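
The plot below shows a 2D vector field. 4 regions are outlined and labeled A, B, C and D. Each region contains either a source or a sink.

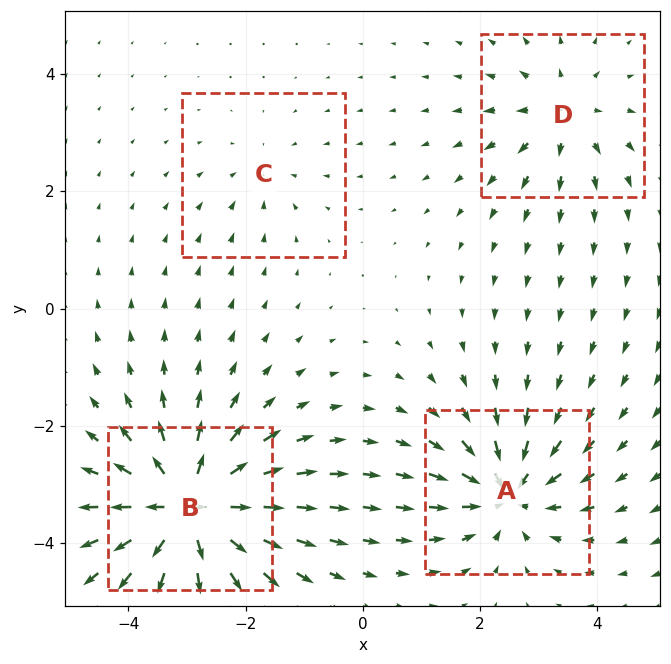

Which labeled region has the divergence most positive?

B

Divergence at each region's feature centre — A: about -6, B: about +9, C: about -2, D: about +4. Region B is most positive.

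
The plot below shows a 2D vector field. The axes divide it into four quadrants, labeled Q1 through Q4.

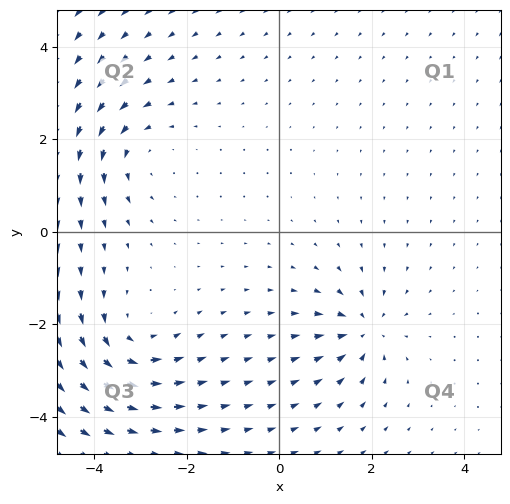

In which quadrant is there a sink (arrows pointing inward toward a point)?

Q4

The sink sits at approximately (1.8, -2.1), which lies in quadrant Q4. The divergence there is about -4, negative as expected for a sink.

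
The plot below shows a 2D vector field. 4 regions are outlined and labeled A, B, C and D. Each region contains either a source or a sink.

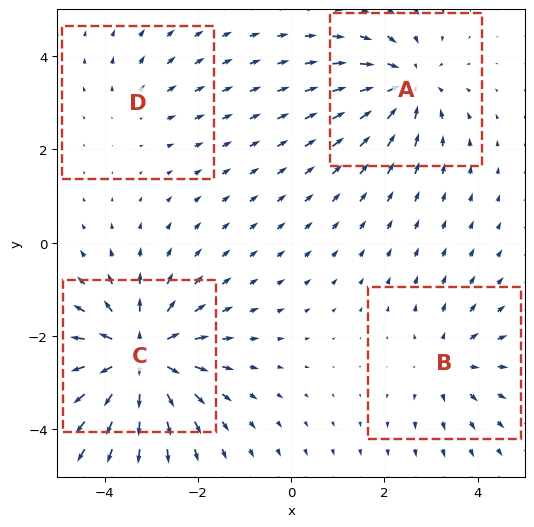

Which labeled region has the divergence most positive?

C

Divergence at each region's feature centre — A: about -5, B: about +4, C: about +7, D: about +2. Region C is most positive.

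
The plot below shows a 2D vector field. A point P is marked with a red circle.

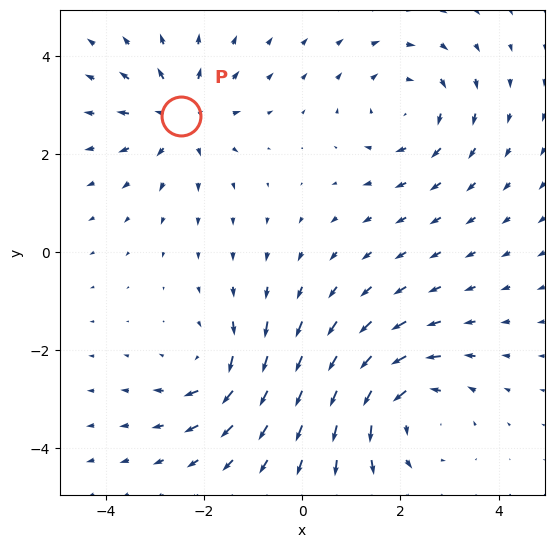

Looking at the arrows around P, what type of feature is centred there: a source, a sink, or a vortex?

At P (-2.5, 2.8) the arrows spread outward. Divergence about +4, curl ≈0 — positive divergence with near-zero curl is a source.

source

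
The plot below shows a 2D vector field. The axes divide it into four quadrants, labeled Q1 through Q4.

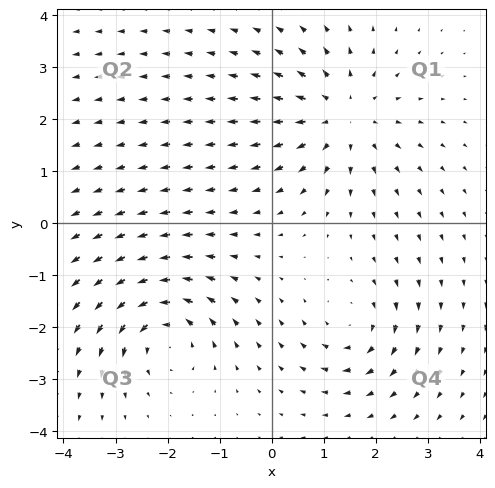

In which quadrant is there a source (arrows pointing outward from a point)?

The source sits at approximately (1.4, 2.1), which lies in quadrant Q1. The divergence there is about +4, positive as expected for a source.

Q1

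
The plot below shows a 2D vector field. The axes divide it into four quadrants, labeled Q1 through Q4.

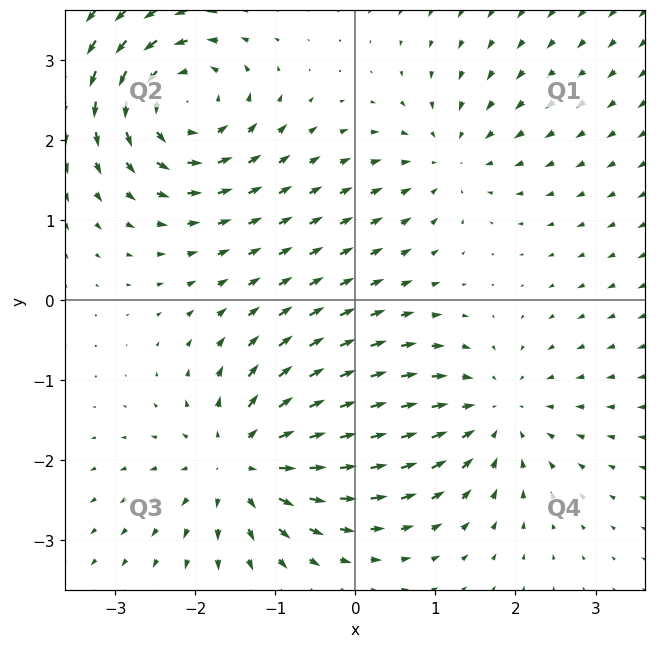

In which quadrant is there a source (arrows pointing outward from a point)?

The source sits at approximately (-1.4, -2.0), which lies in quadrant Q3. The divergence there is about +6, positive as expected for a source.

Q3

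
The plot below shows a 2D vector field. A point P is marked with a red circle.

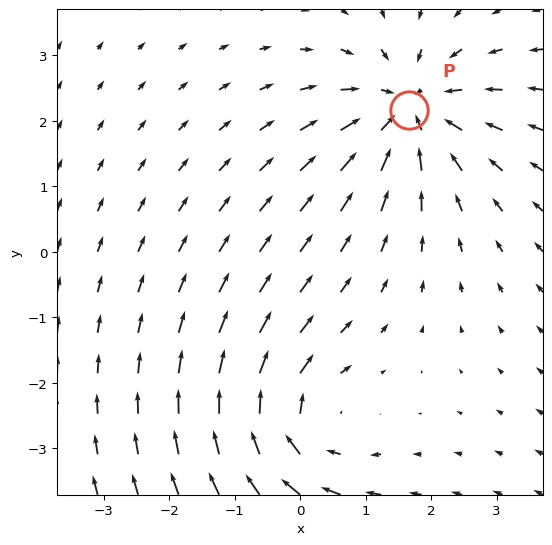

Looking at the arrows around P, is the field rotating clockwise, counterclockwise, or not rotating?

not rotating

Near P at (1.7, 2.2) the arrows show no circulation. The curl there is ≈0.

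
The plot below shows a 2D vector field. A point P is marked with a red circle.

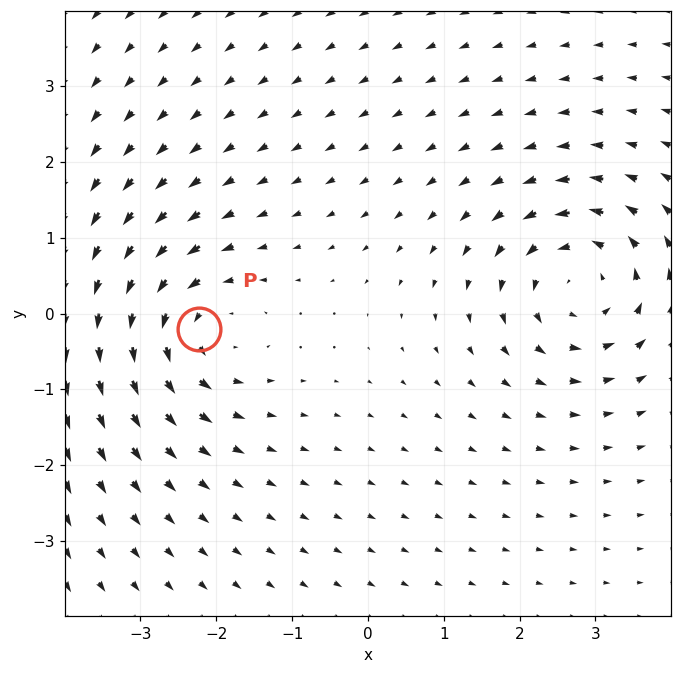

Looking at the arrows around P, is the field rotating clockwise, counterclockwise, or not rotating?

counterclockwise

Near P at (-2.2, -0.2) the arrows circulate counterclockwise. The curl (z-component) there is about +5; positive curl means counterclockwise rotation.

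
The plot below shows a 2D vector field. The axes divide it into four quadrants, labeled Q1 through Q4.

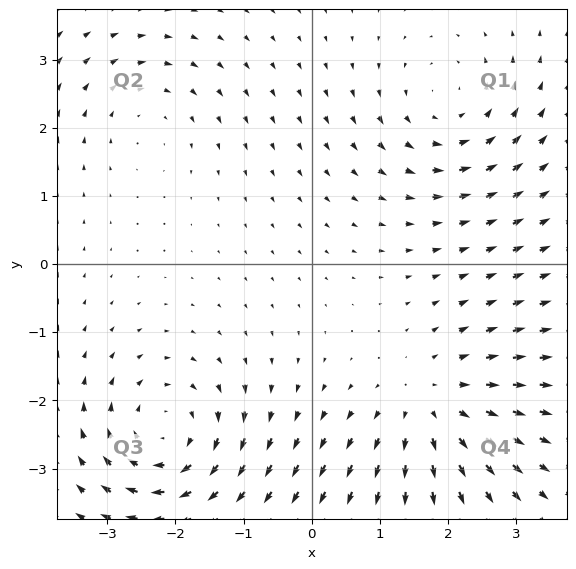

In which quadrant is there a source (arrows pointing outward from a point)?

Q4

The source sits at approximately (1.8, -2.0), which lies in quadrant Q4. The divergence there is about +4, positive as expected for a source.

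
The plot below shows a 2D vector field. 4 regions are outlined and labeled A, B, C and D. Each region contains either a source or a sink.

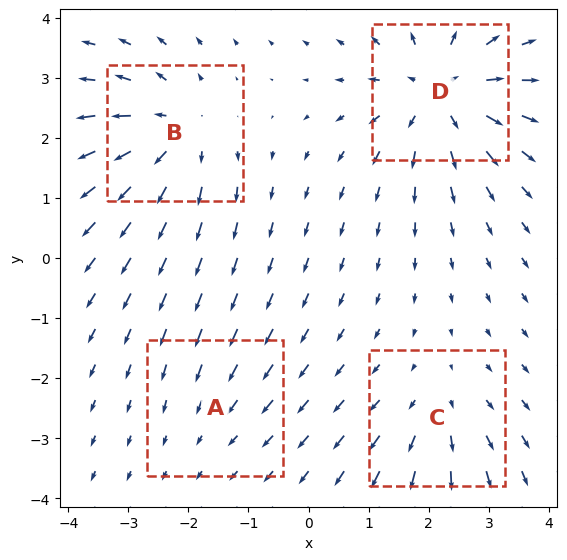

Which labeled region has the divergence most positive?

D

Divergence at each region's feature centre — A: about -2, B: about +5, C: about +3, D: about +7. Region D is most positive.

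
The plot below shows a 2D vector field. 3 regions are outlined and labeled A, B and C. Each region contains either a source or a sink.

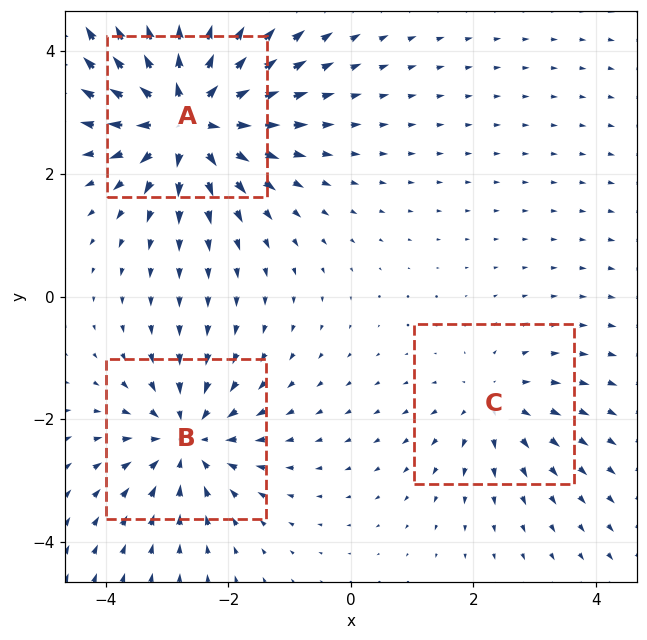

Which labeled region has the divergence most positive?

Divergence at each region's feature centre — A: about +5, B: about -4, C: about +2. Region A is most positive.

A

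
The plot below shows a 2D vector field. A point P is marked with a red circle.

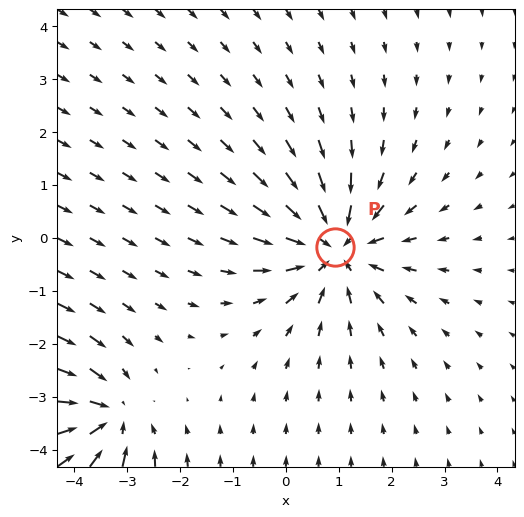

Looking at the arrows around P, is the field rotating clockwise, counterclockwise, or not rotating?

not rotating

Near P at (0.9, -0.2) the arrows show no circulation. The curl there is ≈0.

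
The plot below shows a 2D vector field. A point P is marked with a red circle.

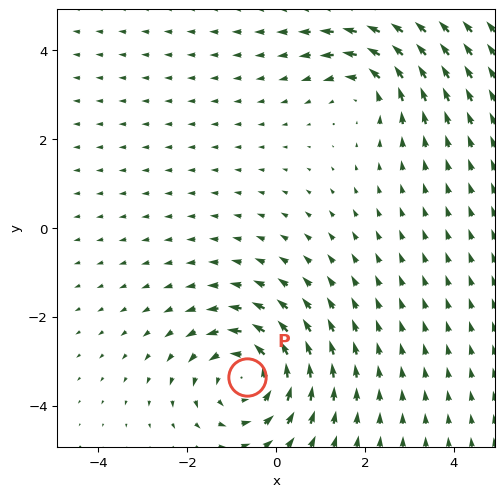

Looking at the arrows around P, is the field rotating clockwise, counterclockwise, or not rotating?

Near P at (-0.7, -3.4) the arrows circulate counterclockwise. The curl (z-component) there is about +4; positive curl means counterclockwise rotation.

counterclockwise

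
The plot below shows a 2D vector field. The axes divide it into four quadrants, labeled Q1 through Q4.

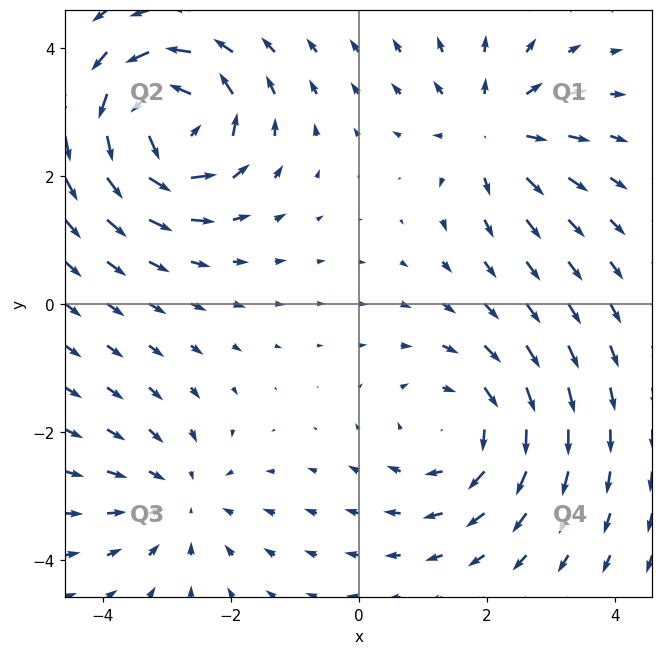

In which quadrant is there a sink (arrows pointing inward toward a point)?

The sink sits at approximately (-2.8, -3.0), which lies in quadrant Q3. The divergence there is about -3, negative as expected for a sink.

Q3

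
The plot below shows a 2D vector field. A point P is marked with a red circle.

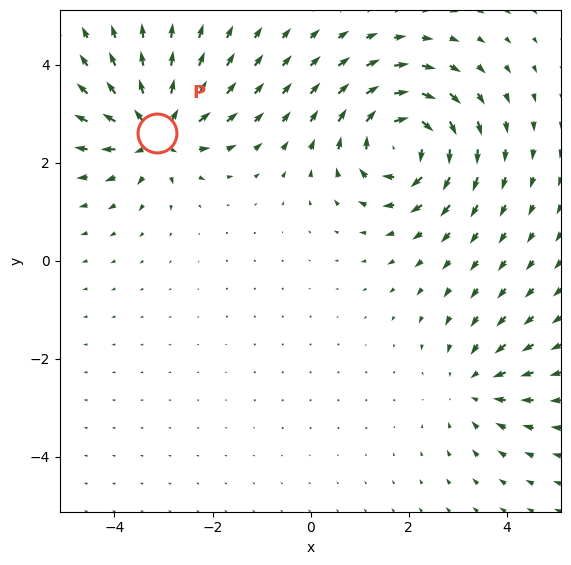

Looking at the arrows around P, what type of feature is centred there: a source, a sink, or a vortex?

source

At P (-3.1, 2.6) the arrows spread outward. Divergence about +5, curl ≈0 — positive divergence with near-zero curl is a source.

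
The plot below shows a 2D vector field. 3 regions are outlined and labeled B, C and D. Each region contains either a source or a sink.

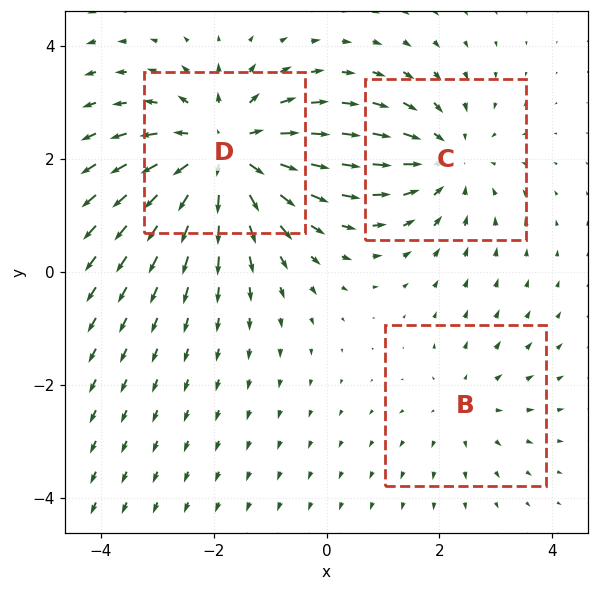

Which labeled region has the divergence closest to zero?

B

Divergence at each region's feature centre — B: about +2, C: about -3, D: about +5. Region B is closest to zero.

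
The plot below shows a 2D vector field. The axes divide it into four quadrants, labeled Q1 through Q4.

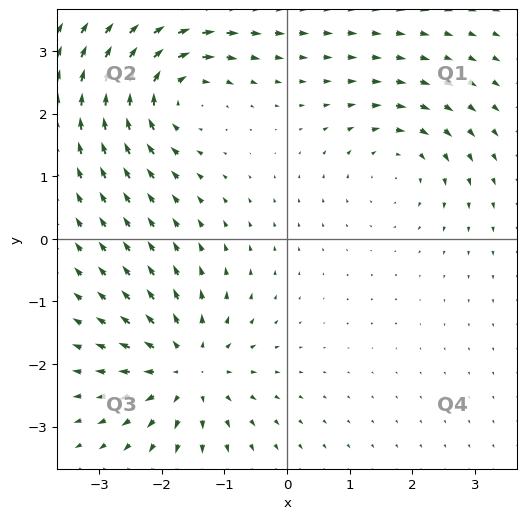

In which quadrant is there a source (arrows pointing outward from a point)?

Q3

The source sits at approximately (-1.6, -2.1), which lies in quadrant Q3. The divergence there is about +5, positive as expected for a source.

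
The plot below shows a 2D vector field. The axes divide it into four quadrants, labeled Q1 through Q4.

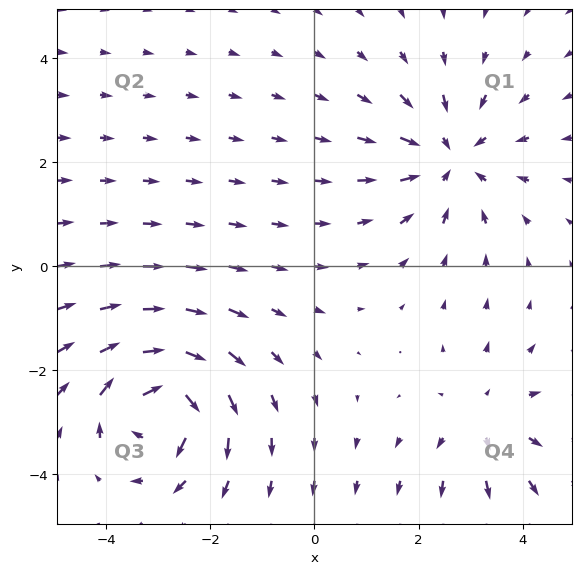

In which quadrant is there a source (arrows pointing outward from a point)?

The source sits at approximately (3.3, -3.0), which lies in quadrant Q4. The divergence there is about +2, positive as expected for a source.

Q4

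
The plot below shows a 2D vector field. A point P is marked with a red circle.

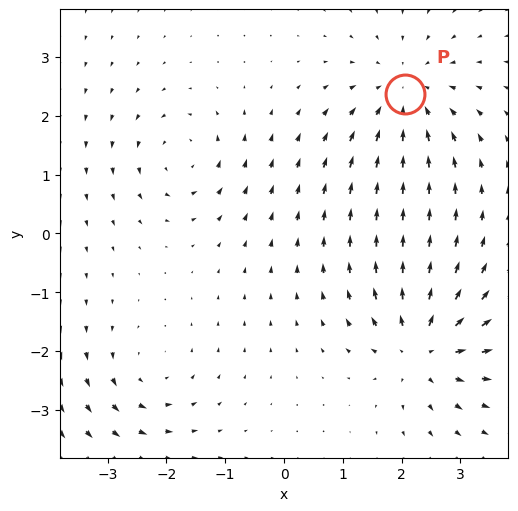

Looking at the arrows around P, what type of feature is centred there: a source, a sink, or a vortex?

At P (2.1, 2.4) the arrows converge inward. Divergence about -4, curl ≈0 — negative divergence with near-zero curl is a sink.

sink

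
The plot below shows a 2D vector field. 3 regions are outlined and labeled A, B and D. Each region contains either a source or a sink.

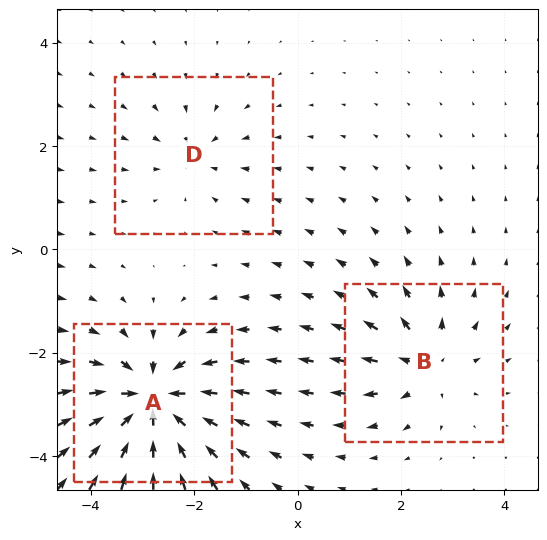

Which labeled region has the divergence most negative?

A

Divergence at each region's feature centre — A: about -6, B: about +4, D: about -2. Region A is most negative.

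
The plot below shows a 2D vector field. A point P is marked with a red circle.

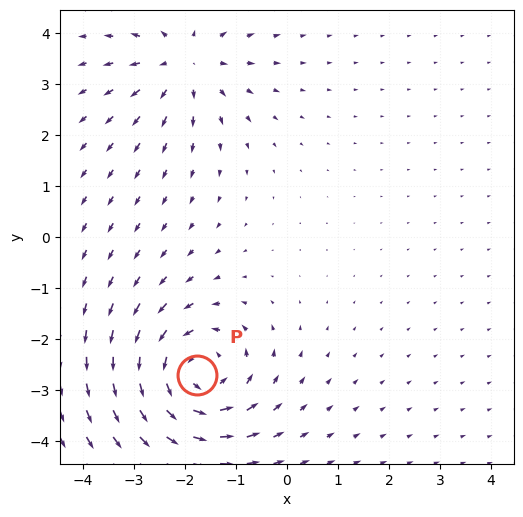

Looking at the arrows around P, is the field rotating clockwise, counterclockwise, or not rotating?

counterclockwise

Near P at (-1.8, -2.7) the arrows circulate counterclockwise. The curl (z-component) there is about +5; positive curl means counterclockwise rotation.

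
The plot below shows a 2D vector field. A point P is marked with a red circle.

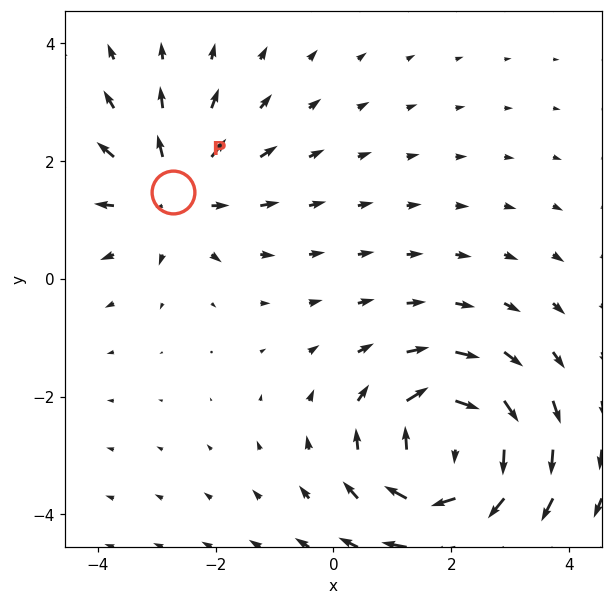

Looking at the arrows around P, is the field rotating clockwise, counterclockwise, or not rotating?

not rotating

Near P at (-2.7, 1.5) the arrows show no circulation. The curl there is ≈0.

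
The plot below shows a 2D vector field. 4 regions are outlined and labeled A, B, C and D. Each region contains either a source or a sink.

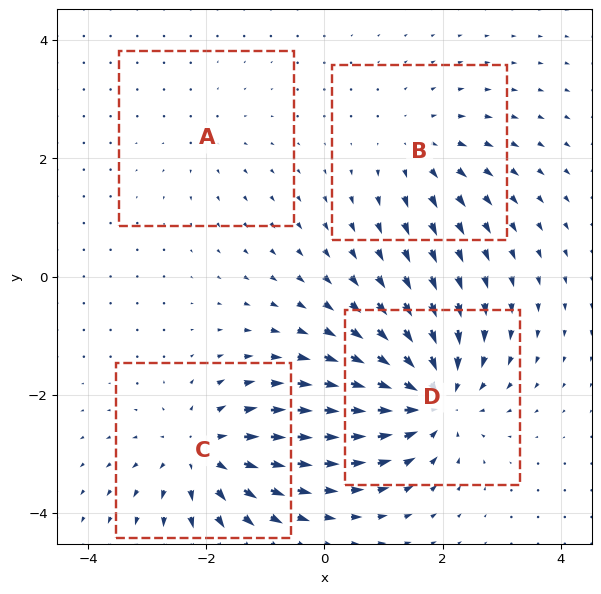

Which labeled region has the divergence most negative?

Divergence at each region's feature centre — A: about +2, B: about +3, C: about +6, D: about -7. Region D is most negative.

D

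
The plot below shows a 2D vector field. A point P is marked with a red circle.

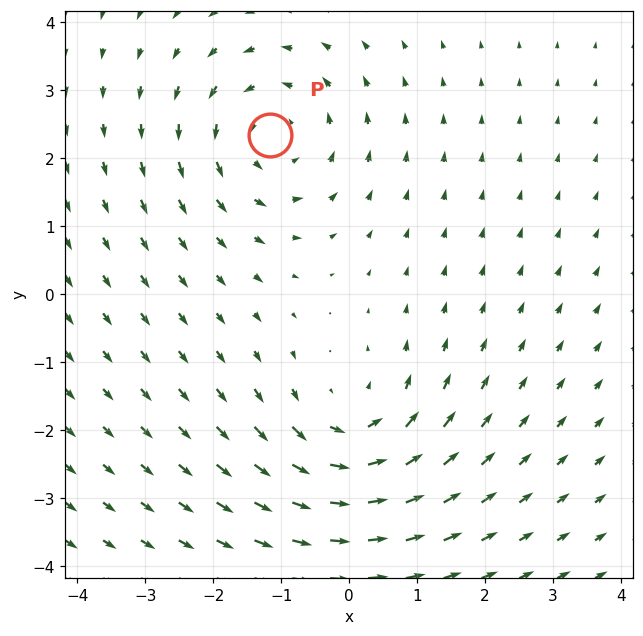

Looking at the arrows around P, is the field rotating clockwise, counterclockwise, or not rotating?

counterclockwise

Near P at (-1.2, 2.3) the arrows circulate counterclockwise. The curl (z-component) there is about +4; positive curl means counterclockwise rotation.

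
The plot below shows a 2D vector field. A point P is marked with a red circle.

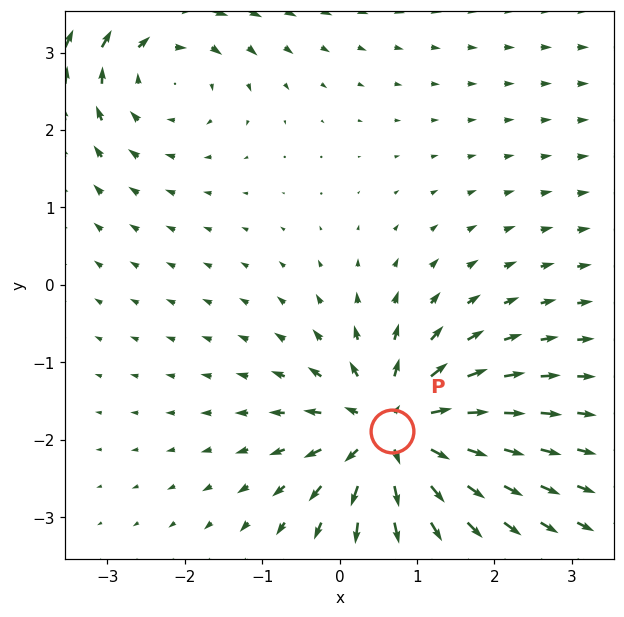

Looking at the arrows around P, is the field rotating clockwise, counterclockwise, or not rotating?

Near P at (0.7, -1.9) the arrows show no circulation. The curl there is ≈0.

not rotating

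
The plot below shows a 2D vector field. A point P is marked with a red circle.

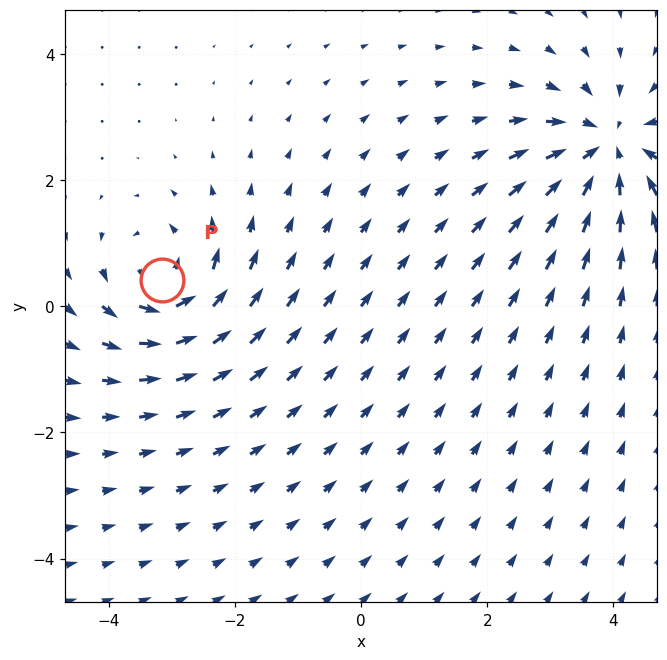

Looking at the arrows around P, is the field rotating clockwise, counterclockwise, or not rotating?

counterclockwise

Near P at (-3.2, 0.4) the arrows circulate counterclockwise. The curl (z-component) there is about +5; positive curl means counterclockwise rotation.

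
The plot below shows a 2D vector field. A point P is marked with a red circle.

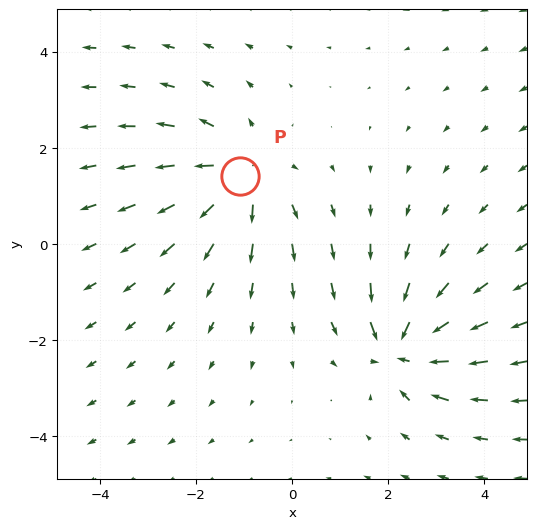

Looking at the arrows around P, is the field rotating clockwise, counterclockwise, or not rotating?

Near P at (-1.1, 1.4) the arrows show no circulation. The curl there is ≈0.

not rotating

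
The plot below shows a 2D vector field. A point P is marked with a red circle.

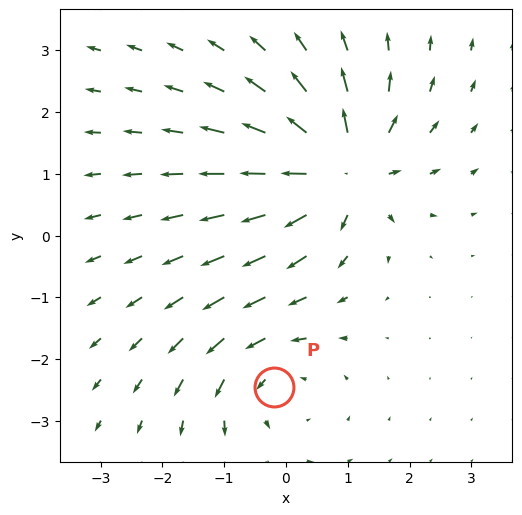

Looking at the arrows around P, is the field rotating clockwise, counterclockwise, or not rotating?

Near P at (-0.2, -2.4) the arrows circulate counterclockwise. The curl (z-component) there is about +3; positive curl means counterclockwise rotation.

counterclockwise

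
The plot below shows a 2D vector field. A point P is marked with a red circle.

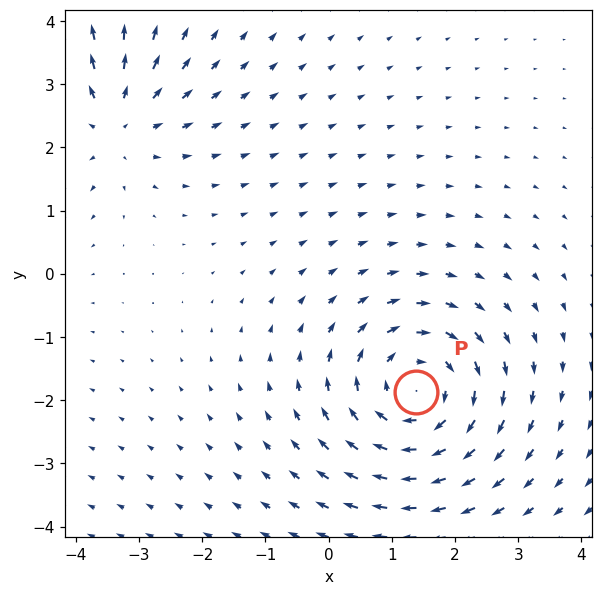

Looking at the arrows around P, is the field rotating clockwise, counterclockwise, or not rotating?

Near P at (1.4, -1.9) the arrows circulate clockwise. The curl (z-component) there is about -4; negative curl means clockwise rotation.

clockwise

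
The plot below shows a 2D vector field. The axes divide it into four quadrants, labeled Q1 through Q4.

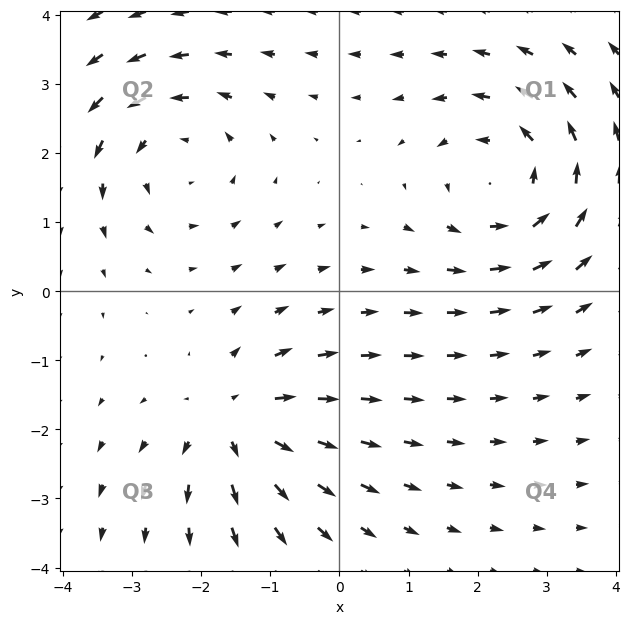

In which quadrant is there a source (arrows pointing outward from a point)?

The source sits at approximately (-1.5, -1.9), which lies in quadrant Q3. The divergence there is about +4, positive as expected for a source.

Q3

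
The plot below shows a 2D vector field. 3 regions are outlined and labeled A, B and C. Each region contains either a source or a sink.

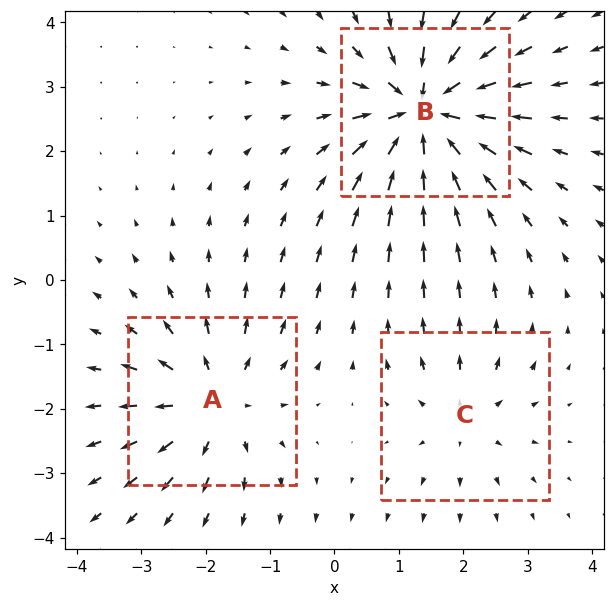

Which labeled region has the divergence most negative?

Divergence at each region's feature centre — A: about +3, B: about -5, C: about +2. Region B is most negative.

B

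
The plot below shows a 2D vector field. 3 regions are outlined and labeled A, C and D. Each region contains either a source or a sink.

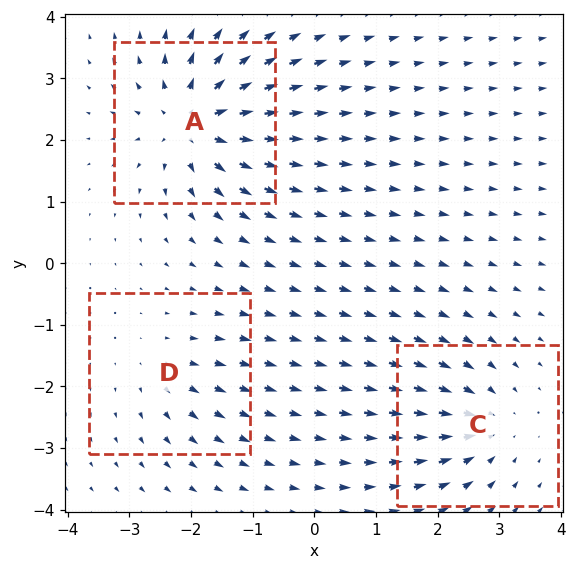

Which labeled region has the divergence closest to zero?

D

Divergence at each region's feature centre — A: about +6, C: about -4, D: about +2. Region D is closest to zero.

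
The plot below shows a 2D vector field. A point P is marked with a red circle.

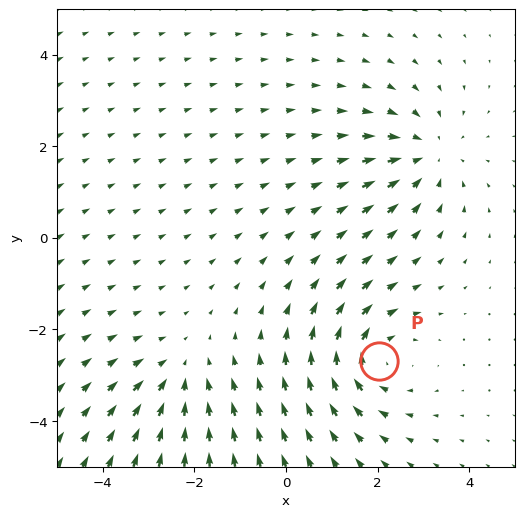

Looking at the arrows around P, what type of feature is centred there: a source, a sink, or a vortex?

vortex

At P (2.0, -2.7) the arrows circulate clockwise. Divergence ≈0, curl about -4 — near-zero divergence with nonzero curl is a vortex.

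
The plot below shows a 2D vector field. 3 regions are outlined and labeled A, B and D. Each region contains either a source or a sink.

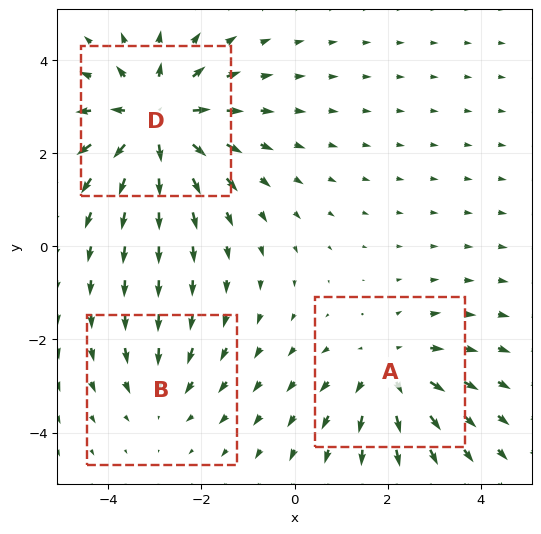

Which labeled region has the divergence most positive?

D

Divergence at each region's feature centre — A: about +3, B: about -2, D: about +4. Region D is most positive.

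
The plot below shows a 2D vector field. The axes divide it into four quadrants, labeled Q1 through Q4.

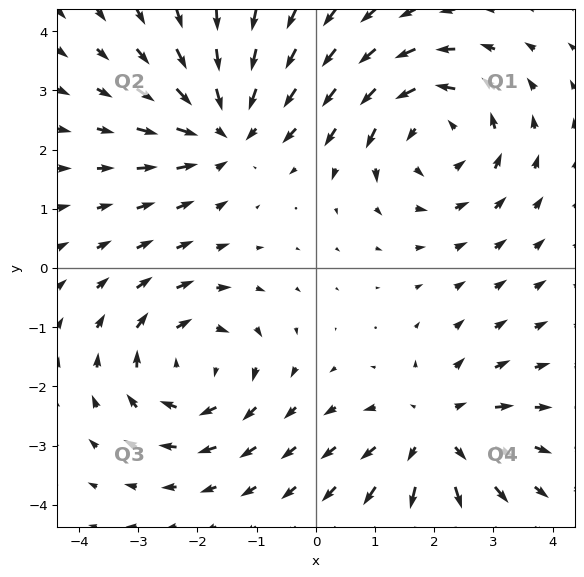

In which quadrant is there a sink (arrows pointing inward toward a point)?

The sink sits at approximately (-1.5, 2.4), which lies in quadrant Q2. The divergence there is about -4, negative as expected for a sink.

Q2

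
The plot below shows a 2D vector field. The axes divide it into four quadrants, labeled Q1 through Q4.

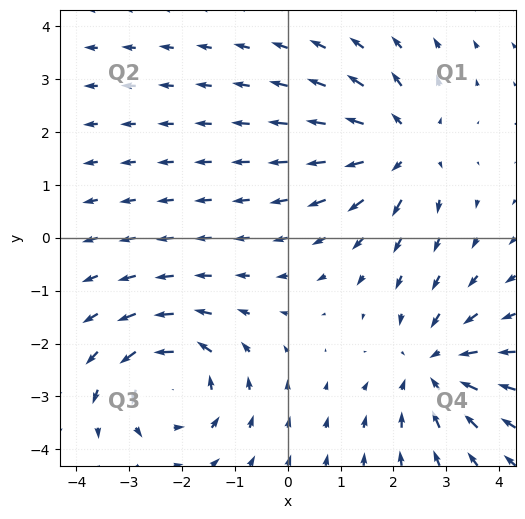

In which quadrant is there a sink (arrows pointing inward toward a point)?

Q4

The sink sits at approximately (2.8, -2.4), which lies in quadrant Q4. The divergence there is about -3, negative as expected for a sink.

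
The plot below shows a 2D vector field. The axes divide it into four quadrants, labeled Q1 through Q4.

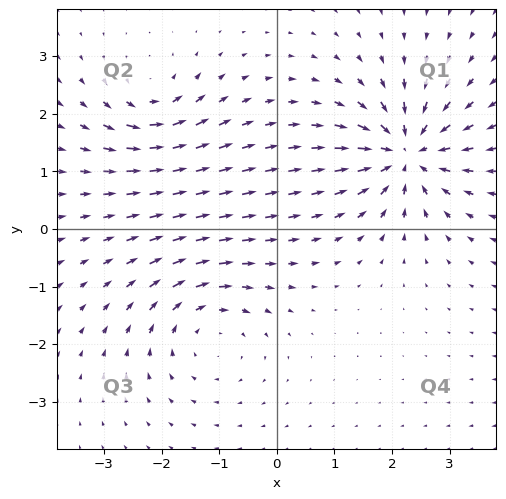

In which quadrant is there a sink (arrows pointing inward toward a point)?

The sink sits at approximately (2.2, 1.3), which lies in quadrant Q1. The divergence there is about -7, negative as expected for a sink.

Q1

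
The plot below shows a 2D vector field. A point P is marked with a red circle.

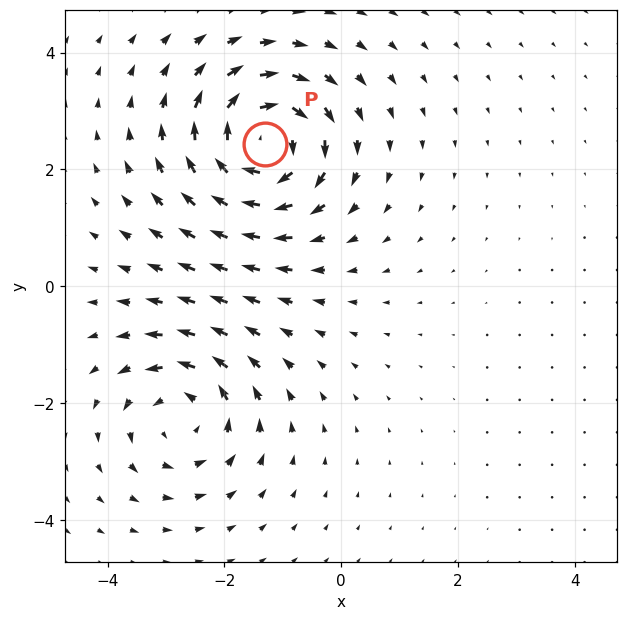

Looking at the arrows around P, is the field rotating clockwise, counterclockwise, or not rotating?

Near P at (-1.3, 2.4) the arrows circulate clockwise. The curl (z-component) there is about -5; negative curl means clockwise rotation.

clockwise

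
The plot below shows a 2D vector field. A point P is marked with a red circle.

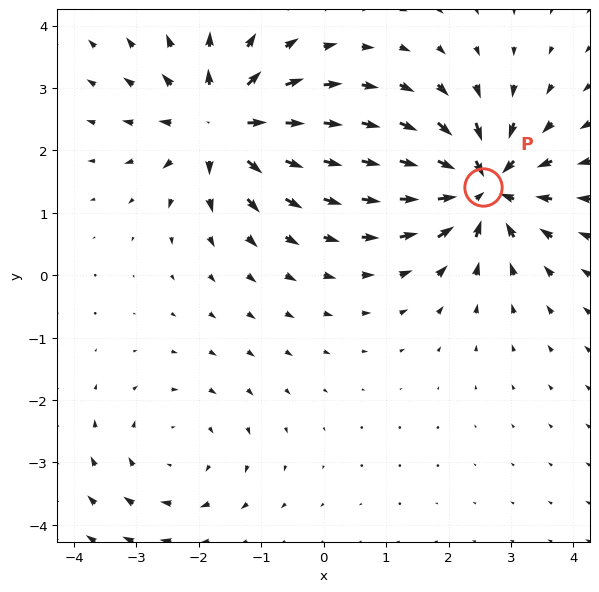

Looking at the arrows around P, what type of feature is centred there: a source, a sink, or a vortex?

At P (2.6, 1.4) the arrows converge inward. Divergence about -7, curl ≈0 — negative divergence with near-zero curl is a sink.

sink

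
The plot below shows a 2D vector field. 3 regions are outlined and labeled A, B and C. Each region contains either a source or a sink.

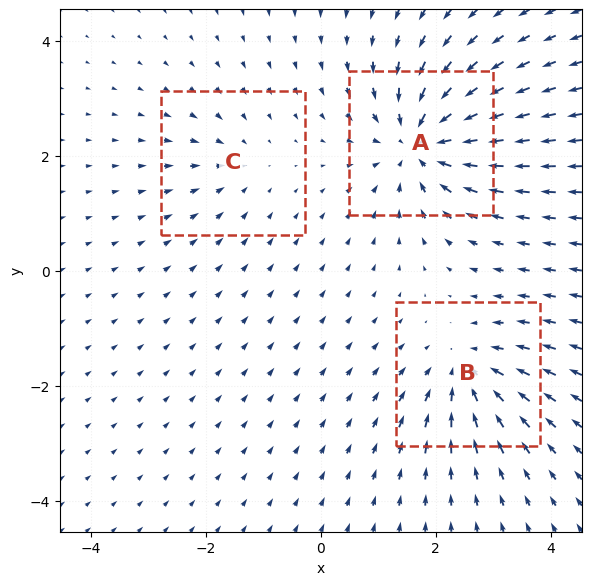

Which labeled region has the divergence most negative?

Divergence at each region's feature centre — A: about -6, B: about -4, C: about -2. Region A is most negative.

A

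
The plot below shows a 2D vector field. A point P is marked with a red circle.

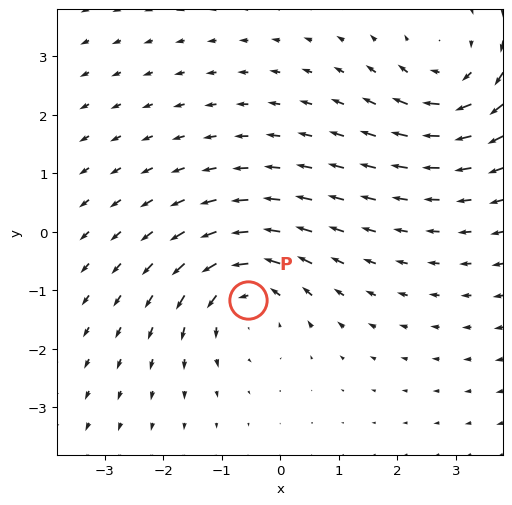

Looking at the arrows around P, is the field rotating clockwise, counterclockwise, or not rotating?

Near P at (-0.5, -1.2) the arrows circulate counterclockwise. The curl (z-component) there is about +4; positive curl means counterclockwise rotation.

counterclockwise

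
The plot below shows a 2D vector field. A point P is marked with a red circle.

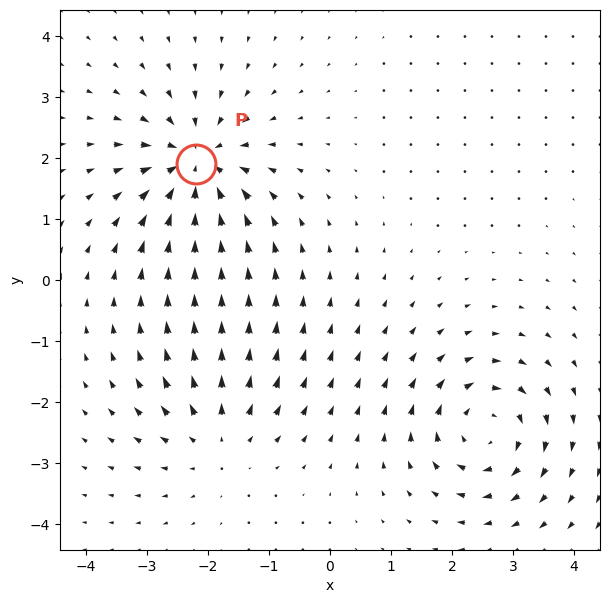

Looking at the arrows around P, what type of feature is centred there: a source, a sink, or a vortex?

sink

At P (-2.2, 1.9) the arrows converge inward. Divergence about -5, curl ≈0 — negative divergence with near-zero curl is a sink.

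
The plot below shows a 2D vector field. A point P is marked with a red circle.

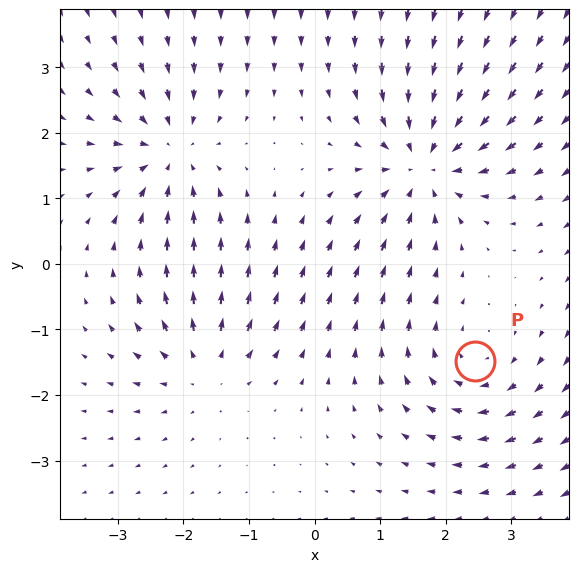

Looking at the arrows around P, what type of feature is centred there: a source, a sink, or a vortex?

vortex

At P (2.4, -1.5) the arrows circulate clockwise. Divergence ≈0, curl about -3 — near-zero divergence with nonzero curl is a vortex.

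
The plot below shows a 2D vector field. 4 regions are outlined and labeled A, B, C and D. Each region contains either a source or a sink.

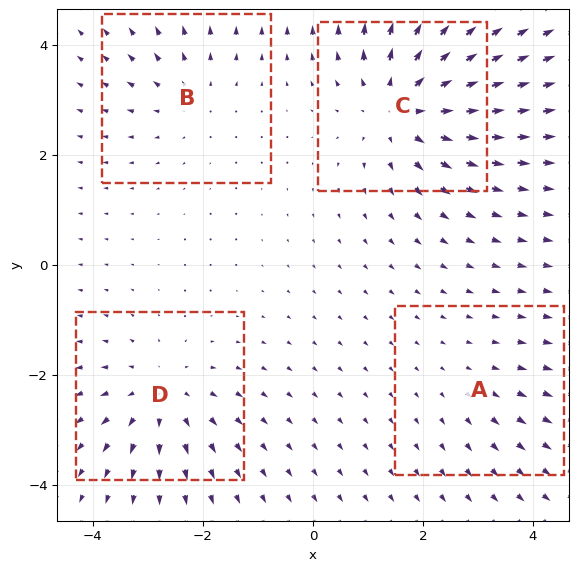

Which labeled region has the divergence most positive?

Divergence at each region's feature centre — A: about +2, B: about +3, C: about +7, D: about +5. Region C is most positive.

C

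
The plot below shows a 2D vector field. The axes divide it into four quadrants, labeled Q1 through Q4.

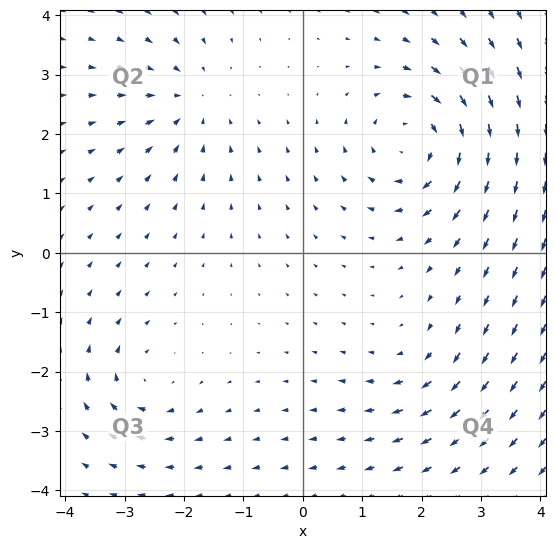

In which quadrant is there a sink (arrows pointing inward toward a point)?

Q2

The sink sits at approximately (-1.9, 2.5), which lies in quadrant Q2. The divergence there is about -3, negative as expected for a sink.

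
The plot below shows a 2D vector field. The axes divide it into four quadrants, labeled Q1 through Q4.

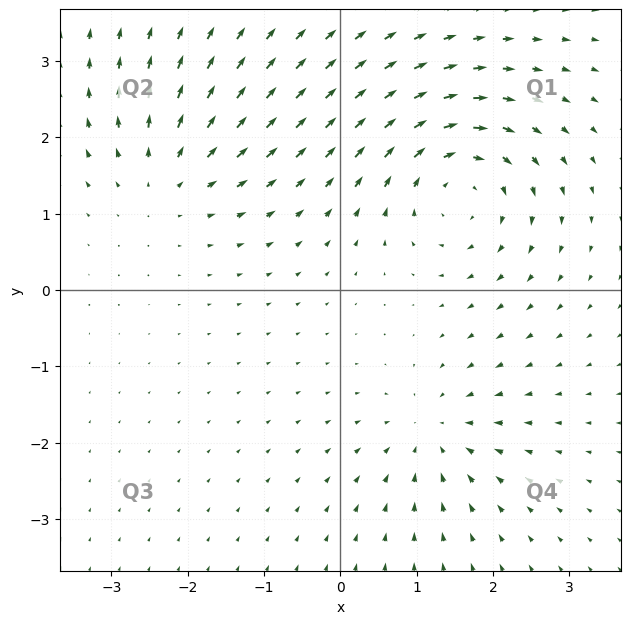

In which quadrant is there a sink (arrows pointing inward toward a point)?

Q4

The sink sits at approximately (1.2, -1.9), which lies in quadrant Q4. The divergence there is about -4, negative as expected for a sink.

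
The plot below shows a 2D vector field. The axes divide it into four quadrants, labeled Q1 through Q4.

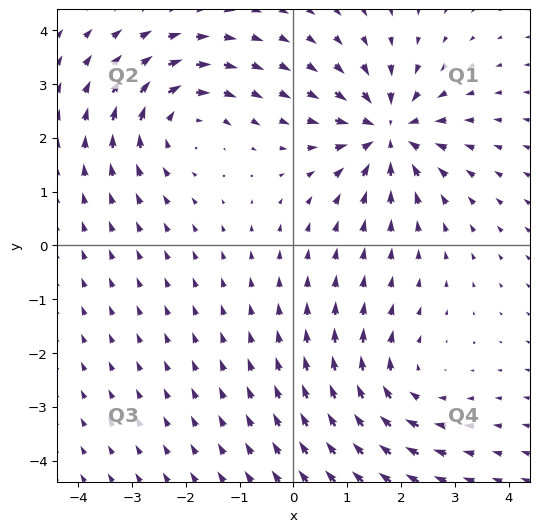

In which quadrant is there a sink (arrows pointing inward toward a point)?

Q1

The sink sits at approximately (1.8, 2.1), which lies in quadrant Q1. The divergence there is about -6, negative as expected for a sink.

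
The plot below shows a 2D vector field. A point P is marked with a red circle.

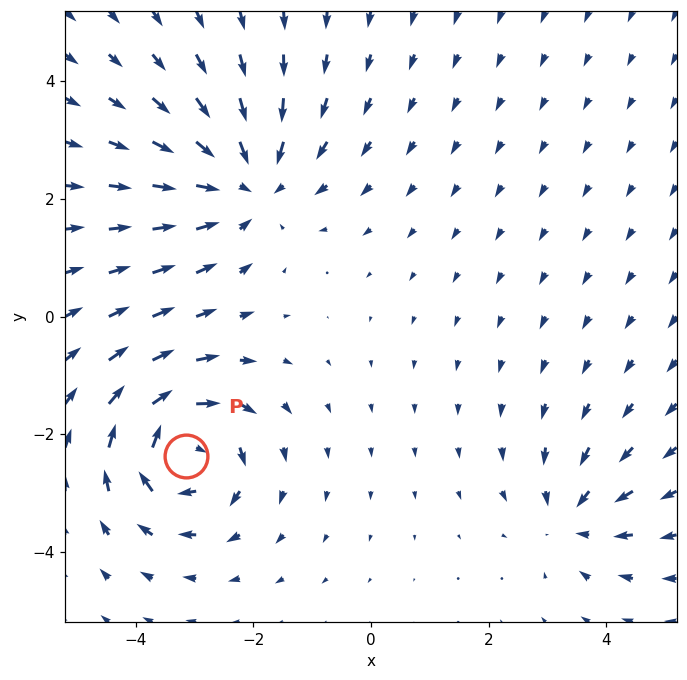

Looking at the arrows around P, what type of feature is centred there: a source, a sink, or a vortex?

At P (-3.1, -2.4) the arrows circulate clockwise. Divergence ≈0, curl about -6 — near-zero divergence with nonzero curl is a vortex.

vortex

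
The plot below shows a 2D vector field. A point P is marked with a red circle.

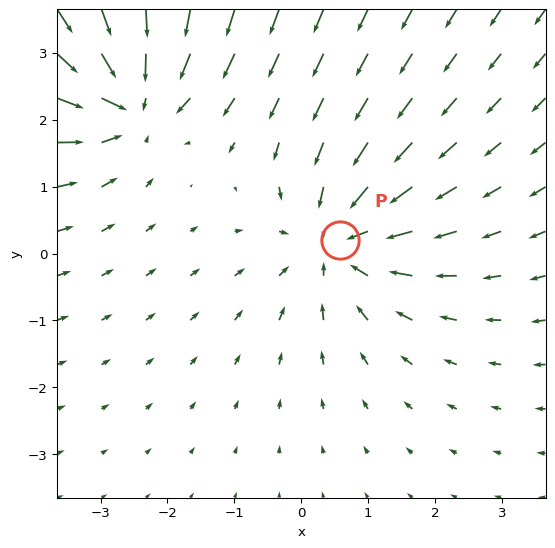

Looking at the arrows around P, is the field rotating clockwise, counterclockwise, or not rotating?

not rotating

Near P at (0.6, 0.2) the arrows show no circulation. The curl there is ≈0.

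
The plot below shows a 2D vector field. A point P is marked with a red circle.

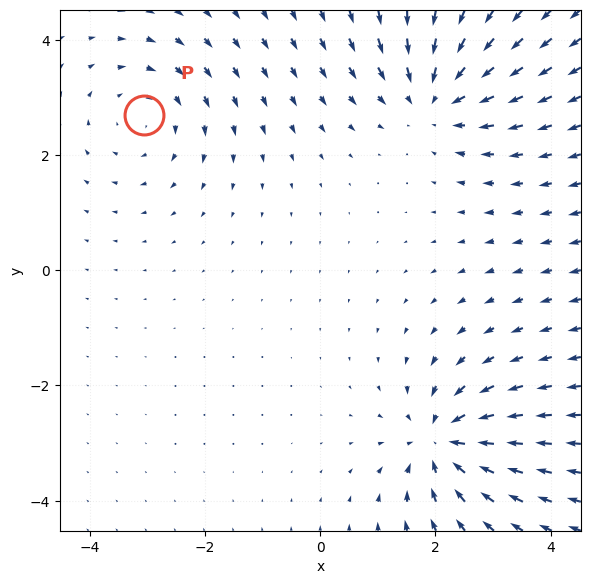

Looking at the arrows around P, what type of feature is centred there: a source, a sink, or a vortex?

vortex

At P (-3.1, 2.7) the arrows circulate clockwise. Divergence ≈0, curl about -3 — near-zero divergence with nonzero curl is a vortex.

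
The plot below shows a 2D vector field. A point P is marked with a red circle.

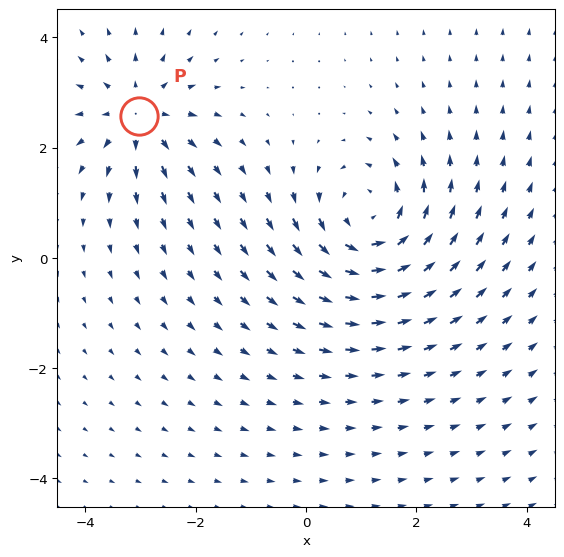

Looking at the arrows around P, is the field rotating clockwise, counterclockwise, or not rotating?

Near P at (-3.0, 2.6) the arrows show no circulation. The curl there is ≈0.

not rotating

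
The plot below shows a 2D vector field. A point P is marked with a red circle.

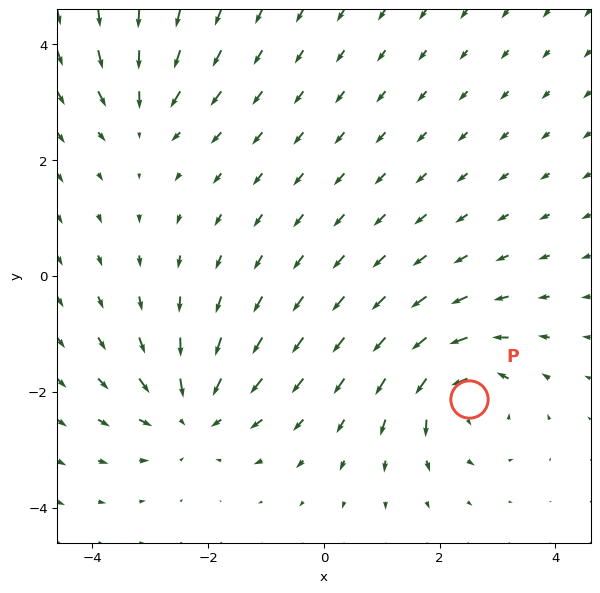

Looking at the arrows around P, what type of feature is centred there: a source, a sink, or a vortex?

At P (2.5, -2.1) the arrows circulate counterclockwise. Divergence ≈0, curl about +6 — near-zero divergence with nonzero curl is a vortex.

vortex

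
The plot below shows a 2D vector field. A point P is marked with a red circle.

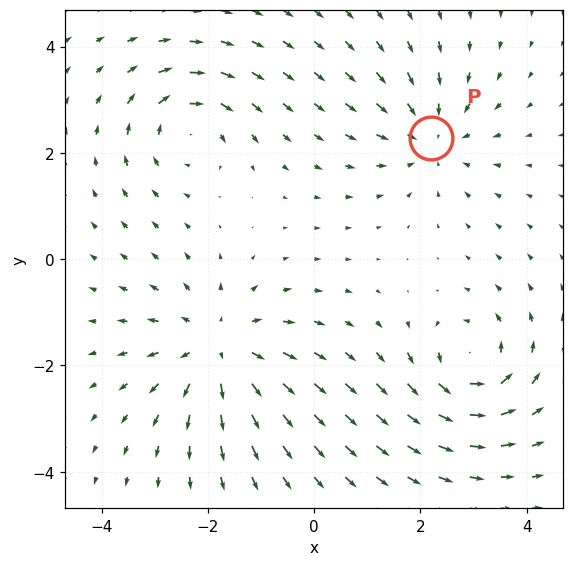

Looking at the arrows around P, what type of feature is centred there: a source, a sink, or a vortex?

At P (2.2, 2.3) the arrows converge inward. Divergence about -3, curl ≈0 — negative divergence with near-zero curl is a sink.

sink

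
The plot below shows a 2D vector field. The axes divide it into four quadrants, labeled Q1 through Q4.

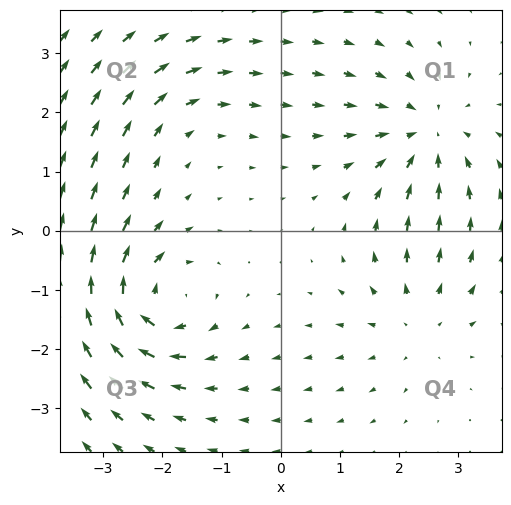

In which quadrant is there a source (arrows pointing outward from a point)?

The source sits at approximately (2.3, -1.5), which lies in quadrant Q4. The divergence there is about +3, positive as expected for a source.

Q4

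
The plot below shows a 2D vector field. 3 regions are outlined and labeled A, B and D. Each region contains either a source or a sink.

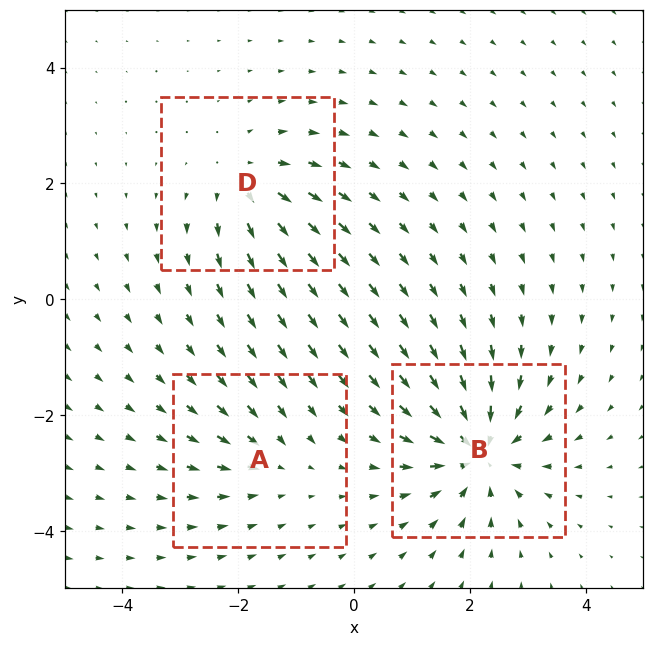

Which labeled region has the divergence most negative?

Divergence at each region's feature centre — A: about -2, B: about -6, D: about +3. Region B is most negative.

B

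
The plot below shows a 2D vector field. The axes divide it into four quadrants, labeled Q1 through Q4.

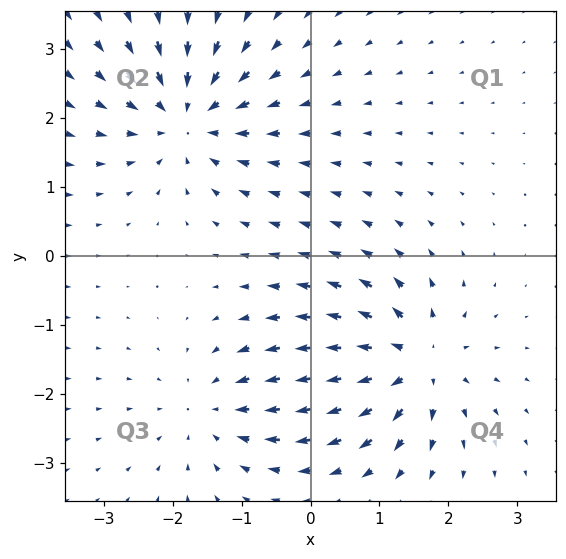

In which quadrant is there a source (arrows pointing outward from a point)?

Q4

The source sits at approximately (1.5, -1.5), which lies in quadrant Q4. The divergence there is about +5, positive as expected for a source.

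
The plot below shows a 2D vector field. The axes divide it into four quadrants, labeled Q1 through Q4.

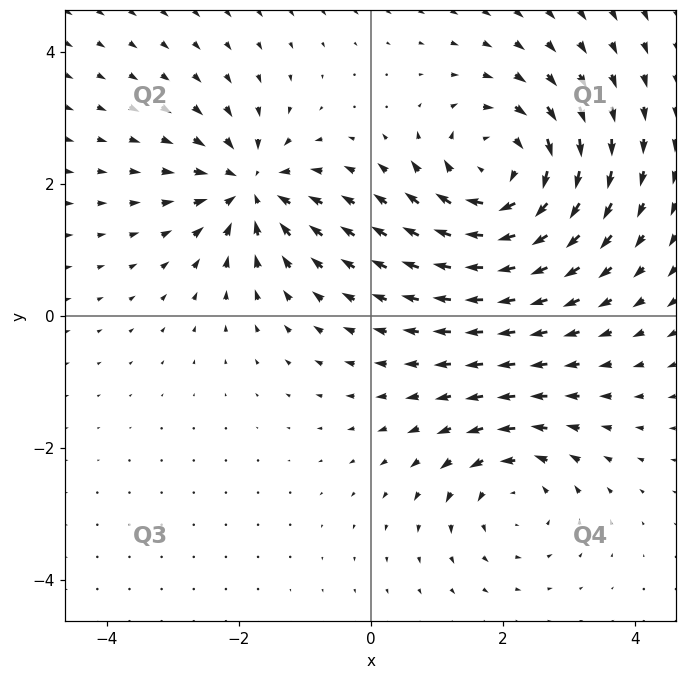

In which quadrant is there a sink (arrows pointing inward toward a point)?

The sink sits at approximately (-1.8, 1.9), which lies in quadrant Q2. The divergence there is about -5, negative as expected for a sink.

Q2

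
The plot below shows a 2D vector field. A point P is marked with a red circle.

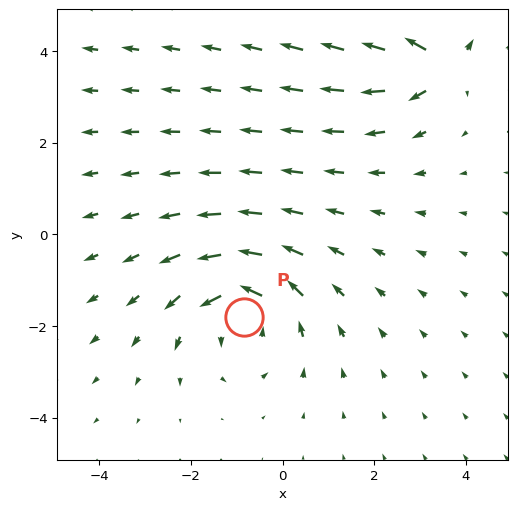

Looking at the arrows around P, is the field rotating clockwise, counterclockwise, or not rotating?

Near P at (-0.8, -1.8) the arrows circulate counterclockwise. The curl (z-component) there is about +4; positive curl means counterclockwise rotation.

counterclockwise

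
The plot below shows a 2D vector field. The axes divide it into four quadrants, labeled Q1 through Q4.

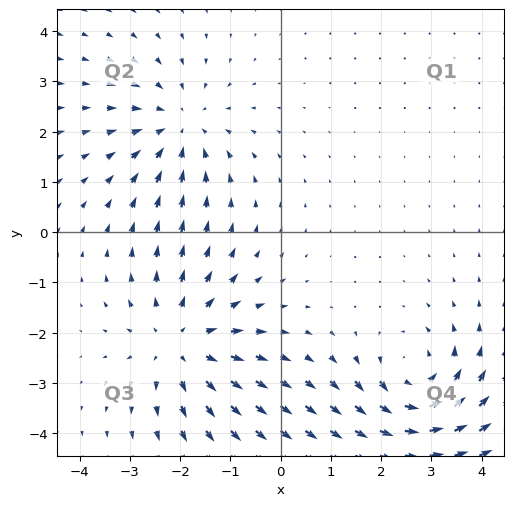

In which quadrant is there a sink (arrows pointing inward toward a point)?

Q2

The sink sits at approximately (-2.0, 2.1), which lies in quadrant Q2. The divergence there is about -2, negative as expected for a sink.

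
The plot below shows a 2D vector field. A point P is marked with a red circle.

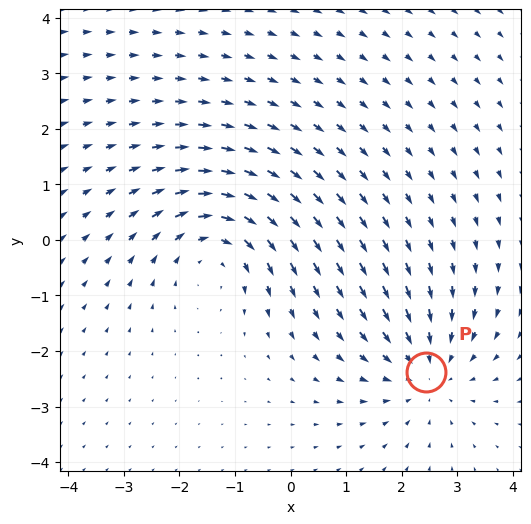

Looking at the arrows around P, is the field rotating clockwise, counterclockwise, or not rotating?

not rotating

Near P at (2.4, -2.4) the arrows show no circulation. The curl there is ≈0.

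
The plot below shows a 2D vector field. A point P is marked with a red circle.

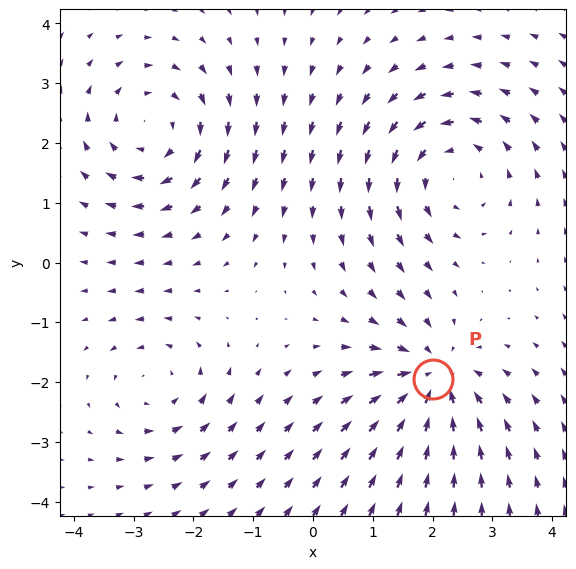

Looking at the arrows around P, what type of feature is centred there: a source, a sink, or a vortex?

At P (2.0, -2.0) the arrows converge inward. Divergence about -5, curl ≈0 — negative divergence with near-zero curl is a sink.

sink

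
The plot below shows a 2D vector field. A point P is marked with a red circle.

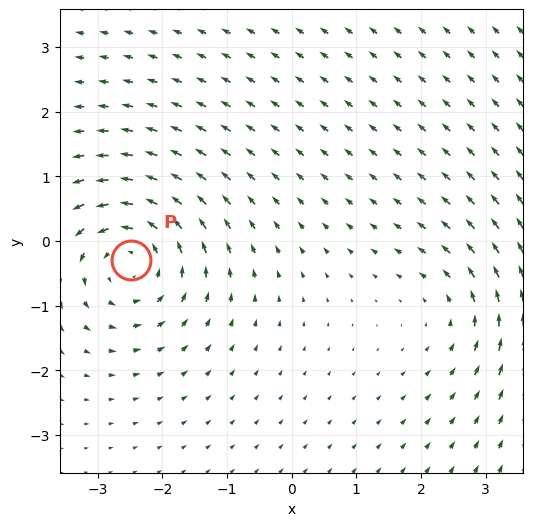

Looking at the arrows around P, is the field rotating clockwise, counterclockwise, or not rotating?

counterclockwise

Near P at (-2.5, -0.3) the arrows circulate counterclockwise. The curl (z-component) there is about +5; positive curl means counterclockwise rotation.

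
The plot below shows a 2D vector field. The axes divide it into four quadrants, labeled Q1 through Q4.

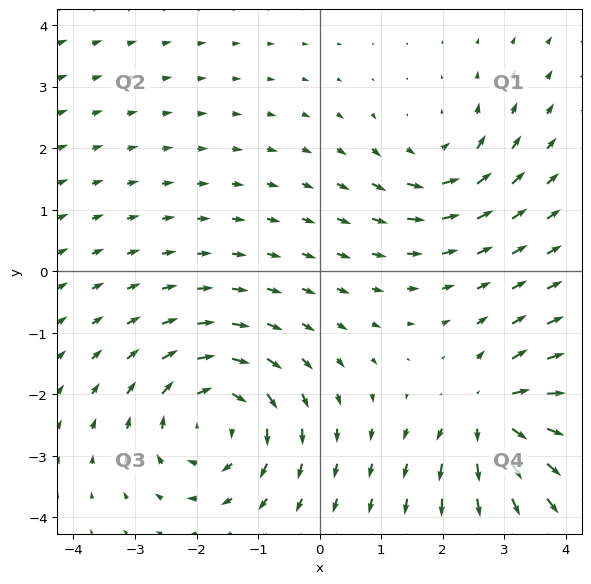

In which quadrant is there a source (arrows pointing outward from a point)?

Q4

The source sits at approximately (2.8, -2.3), which lies in quadrant Q4. The divergence there is about +6, positive as expected for a source.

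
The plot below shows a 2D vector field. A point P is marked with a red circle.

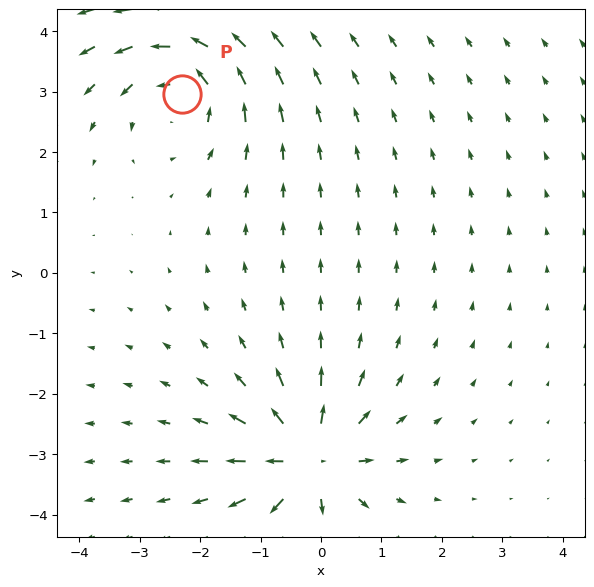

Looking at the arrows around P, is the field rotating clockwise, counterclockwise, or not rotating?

Near P at (-2.3, 3.0) the arrows circulate counterclockwise. The curl (z-component) there is about +5; positive curl means counterclockwise rotation.

counterclockwise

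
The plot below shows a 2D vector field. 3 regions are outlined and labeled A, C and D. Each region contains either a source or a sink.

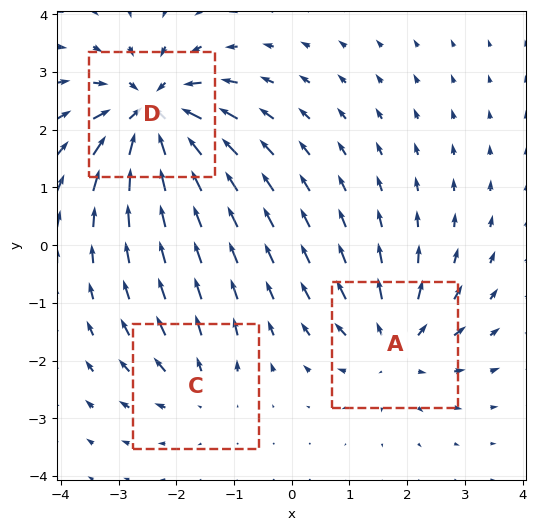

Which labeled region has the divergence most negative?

D

Divergence at each region's feature centre — A: about +4, C: about +3, D: about -6. Region D is most negative.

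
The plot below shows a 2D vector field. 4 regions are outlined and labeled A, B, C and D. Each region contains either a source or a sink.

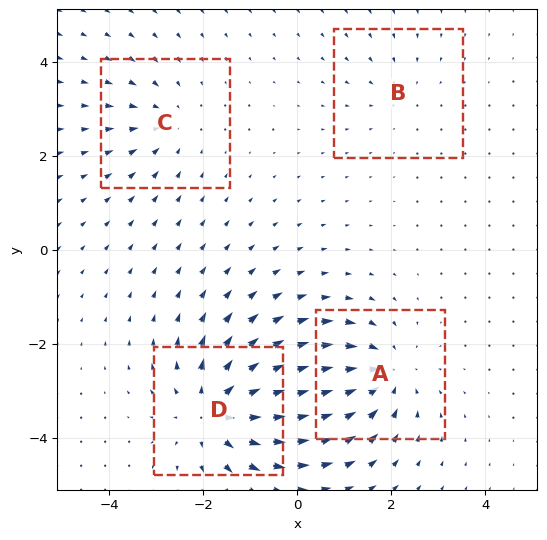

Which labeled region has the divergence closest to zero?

B

Divergence at each region's feature centre — A: about -5, B: about -2, C: about -3, D: about +6. Region B is closest to zero.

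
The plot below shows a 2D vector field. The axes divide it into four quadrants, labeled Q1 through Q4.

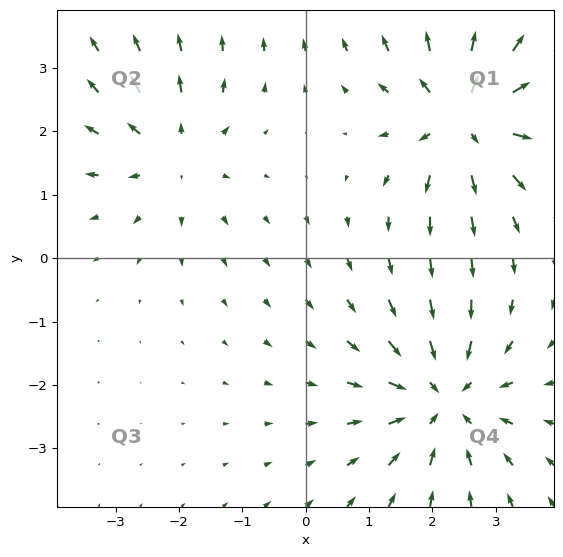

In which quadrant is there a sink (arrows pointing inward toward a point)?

Q4

The sink sits at approximately (2.2, -2.2), which lies in quadrant Q4. The divergence there is about -4, negative as expected for a sink.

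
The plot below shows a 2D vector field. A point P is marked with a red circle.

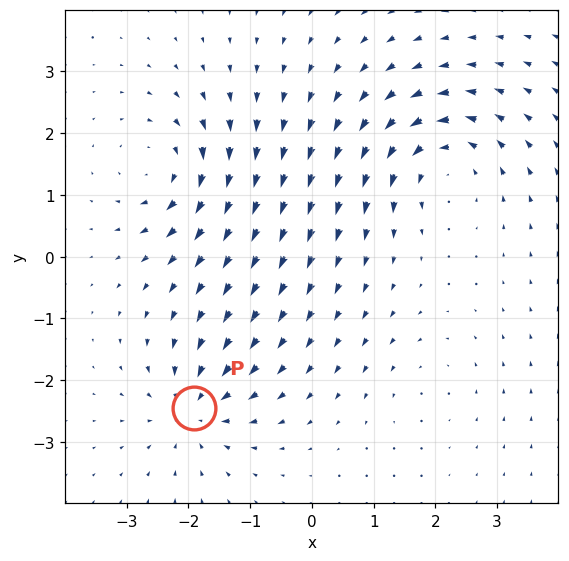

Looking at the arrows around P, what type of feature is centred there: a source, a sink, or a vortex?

At P (-1.9, -2.5) the arrows converge inward. Divergence about -5, curl ≈0 — negative divergence with near-zero curl is a sink.

sink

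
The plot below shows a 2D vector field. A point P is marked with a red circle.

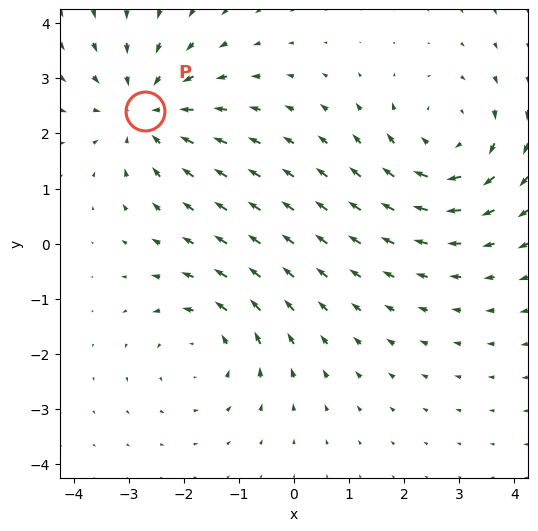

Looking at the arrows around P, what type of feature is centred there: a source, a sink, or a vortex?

At P (-2.7, 2.4) the arrows converge inward. Divergence about -4, curl ≈0 — negative divergence with near-zero curl is a sink.

sink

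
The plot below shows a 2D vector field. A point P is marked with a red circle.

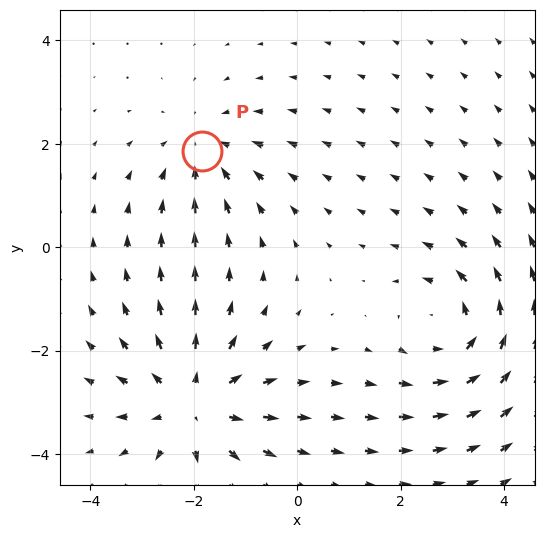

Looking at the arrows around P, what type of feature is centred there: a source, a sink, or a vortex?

sink

At P (-1.8, 1.9) the arrows converge inward. Divergence about -2, curl ≈0 — negative divergence with near-zero curl is a sink.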